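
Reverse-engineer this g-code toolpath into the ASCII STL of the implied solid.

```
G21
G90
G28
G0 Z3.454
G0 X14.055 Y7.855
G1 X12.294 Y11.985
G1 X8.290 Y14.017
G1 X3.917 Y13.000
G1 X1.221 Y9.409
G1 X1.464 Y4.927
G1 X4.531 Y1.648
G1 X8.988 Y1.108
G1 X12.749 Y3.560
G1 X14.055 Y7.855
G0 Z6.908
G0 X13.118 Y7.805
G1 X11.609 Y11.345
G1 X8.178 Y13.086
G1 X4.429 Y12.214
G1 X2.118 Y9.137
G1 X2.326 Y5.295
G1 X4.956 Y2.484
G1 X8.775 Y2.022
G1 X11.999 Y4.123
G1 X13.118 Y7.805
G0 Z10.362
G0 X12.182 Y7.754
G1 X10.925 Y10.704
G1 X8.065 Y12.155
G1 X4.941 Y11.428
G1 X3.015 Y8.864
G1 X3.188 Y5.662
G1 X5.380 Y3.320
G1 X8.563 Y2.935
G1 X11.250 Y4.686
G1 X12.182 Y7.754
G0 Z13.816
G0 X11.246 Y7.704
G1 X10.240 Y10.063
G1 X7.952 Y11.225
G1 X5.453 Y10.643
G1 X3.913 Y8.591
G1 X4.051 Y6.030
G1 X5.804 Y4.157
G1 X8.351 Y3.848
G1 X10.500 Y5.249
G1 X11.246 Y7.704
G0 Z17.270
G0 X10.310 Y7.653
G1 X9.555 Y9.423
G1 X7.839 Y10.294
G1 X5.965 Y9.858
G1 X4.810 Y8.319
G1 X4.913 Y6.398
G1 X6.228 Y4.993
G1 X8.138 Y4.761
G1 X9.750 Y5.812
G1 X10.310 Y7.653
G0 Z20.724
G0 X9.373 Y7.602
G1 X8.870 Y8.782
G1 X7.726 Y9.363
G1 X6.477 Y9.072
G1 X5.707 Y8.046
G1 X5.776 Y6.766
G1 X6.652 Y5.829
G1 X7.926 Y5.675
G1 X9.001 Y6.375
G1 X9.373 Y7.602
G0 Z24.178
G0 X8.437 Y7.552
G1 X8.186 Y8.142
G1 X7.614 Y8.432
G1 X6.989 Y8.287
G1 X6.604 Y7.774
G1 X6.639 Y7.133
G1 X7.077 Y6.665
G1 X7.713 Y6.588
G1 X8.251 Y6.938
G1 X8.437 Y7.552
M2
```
solid part
  facet normal 0.0000 0.0000 -1.0000
    outer loop
      vertex 8.403 14.948 0.000
      vertex 12.979 12.626 0.000
      vertex 14.991 7.906 0.000
    endloop
  endfacet
  facet normal 0.0000 0.0000 -1.0000
    outer loop
      vertex 3.405 13.785 0.000
      vertex 8.403 14.948 0.000
      vertex 14.991 7.906 0.000
    endloop
  endfacet
  facet normal 0.0000 0.0000 -1.0000
    outer loop
      vertex 0.324 9.682 0.000
      vertex 3.405 13.785 0.000
      vertex 14.991 7.906 0.000
    endloop
  endfacet
  facet normal 0.0000 0.0000 -1.0000
    outer loop
      vertex 0.601 4.559 0.000
      vertex 0.324 9.682 0.000
      vertex 14.991 7.906 0.000
    endloop
  endfacet
  facet normal 0.0000 0.0000 -1.0000
    outer loop
      vertex 4.107 0.812 0.000
      vertex 0.601 4.559 0.000
      vertex 14.991 7.906 0.000
    endloop
  endfacet
  facet normal 0.0000 0.0000 -1.0000
    outer loop
      vertex 9.200 0.195 0.000
      vertex 4.107 0.812 0.000
      vertex 14.991 7.906 0.000
    endloop
  endfacet
  facet normal 0.0000 0.0000 -1.0000
    outer loop
      vertex 13.499 2.997 0.000
      vertex 9.200 0.195 0.000
      vertex 14.991 7.906 0.000
    endloop
  endfacet
  facet normal 0.8914 0.3800 0.2472
    outer loop
      vertex 14.991 7.906 0.000
      vertex 12.979 12.626 0.000
      vertex 7.501 7.501 27.632
    endloop
  endfacet
  facet normal 0.4385 0.8641 0.2472
    outer loop
      vertex 12.979 12.626 0.000
      vertex 8.403 14.948 0.000
      vertex 7.501 7.501 27.632
    endloop
  endfacet
  facet normal -0.2196 0.9438 0.2472
    outer loop
      vertex 8.403 14.948 0.000
      vertex 3.405 13.785 0.000
      vertex 7.501 7.501 27.632
    endloop
  endfacet
  facet normal -0.7748 0.5818 0.2472
    outer loop
      vertex 3.405 13.785 0.000
      vertex 0.324 9.682 0.000
      vertex 7.501 7.501 27.632
    endloop
  endfacet
  facet normal -0.9676 -0.0523 0.2472
    outer loop
      vertex 0.324 9.682 0.000
      vertex 0.601 4.559 0.000
      vertex 7.501 7.501 27.632
    endloop
  endfacet
  facet normal -0.7075 -0.6620 0.2472
    outer loop
      vertex 0.601 4.559 0.000
      vertex 4.107 0.812 0.000
      vertex 7.501 7.501 27.632
    endloop
  endfacet
  facet normal -0.1165 -0.9619 0.2472
    outer loop
      vertex 4.107 0.812 0.000
      vertex 9.200 0.195 0.000
      vertex 7.501 7.501 27.632
    endloop
  endfacet
  facet normal 0.5291 -0.8118 0.2472
    outer loop
      vertex 9.200 0.195 0.000
      vertex 13.499 2.997 0.000
      vertex 7.501 7.501 27.632
    endloop
  endfacet
  facet normal 0.9271 -0.2818 0.2472
    outer loop
      vertex 13.499 2.997 0.000
      vertex 14.991 7.906 0.000
      vertex 7.501 7.501 27.632
    endloop
  endfacet
endsolid part

The G0 Z moves step by Δz≈3.454 mm. The G1 loops shrink linearly with z, so the solid tapers from its base footprint up to z≈27.6. Closing with a flat bottom cap and the tapered top and triangulating gives 16 facets — a regular 9-sided pyramid, base circumscribed radius ≈ 7.5 mm, apex at z ≈ 27.6 mm.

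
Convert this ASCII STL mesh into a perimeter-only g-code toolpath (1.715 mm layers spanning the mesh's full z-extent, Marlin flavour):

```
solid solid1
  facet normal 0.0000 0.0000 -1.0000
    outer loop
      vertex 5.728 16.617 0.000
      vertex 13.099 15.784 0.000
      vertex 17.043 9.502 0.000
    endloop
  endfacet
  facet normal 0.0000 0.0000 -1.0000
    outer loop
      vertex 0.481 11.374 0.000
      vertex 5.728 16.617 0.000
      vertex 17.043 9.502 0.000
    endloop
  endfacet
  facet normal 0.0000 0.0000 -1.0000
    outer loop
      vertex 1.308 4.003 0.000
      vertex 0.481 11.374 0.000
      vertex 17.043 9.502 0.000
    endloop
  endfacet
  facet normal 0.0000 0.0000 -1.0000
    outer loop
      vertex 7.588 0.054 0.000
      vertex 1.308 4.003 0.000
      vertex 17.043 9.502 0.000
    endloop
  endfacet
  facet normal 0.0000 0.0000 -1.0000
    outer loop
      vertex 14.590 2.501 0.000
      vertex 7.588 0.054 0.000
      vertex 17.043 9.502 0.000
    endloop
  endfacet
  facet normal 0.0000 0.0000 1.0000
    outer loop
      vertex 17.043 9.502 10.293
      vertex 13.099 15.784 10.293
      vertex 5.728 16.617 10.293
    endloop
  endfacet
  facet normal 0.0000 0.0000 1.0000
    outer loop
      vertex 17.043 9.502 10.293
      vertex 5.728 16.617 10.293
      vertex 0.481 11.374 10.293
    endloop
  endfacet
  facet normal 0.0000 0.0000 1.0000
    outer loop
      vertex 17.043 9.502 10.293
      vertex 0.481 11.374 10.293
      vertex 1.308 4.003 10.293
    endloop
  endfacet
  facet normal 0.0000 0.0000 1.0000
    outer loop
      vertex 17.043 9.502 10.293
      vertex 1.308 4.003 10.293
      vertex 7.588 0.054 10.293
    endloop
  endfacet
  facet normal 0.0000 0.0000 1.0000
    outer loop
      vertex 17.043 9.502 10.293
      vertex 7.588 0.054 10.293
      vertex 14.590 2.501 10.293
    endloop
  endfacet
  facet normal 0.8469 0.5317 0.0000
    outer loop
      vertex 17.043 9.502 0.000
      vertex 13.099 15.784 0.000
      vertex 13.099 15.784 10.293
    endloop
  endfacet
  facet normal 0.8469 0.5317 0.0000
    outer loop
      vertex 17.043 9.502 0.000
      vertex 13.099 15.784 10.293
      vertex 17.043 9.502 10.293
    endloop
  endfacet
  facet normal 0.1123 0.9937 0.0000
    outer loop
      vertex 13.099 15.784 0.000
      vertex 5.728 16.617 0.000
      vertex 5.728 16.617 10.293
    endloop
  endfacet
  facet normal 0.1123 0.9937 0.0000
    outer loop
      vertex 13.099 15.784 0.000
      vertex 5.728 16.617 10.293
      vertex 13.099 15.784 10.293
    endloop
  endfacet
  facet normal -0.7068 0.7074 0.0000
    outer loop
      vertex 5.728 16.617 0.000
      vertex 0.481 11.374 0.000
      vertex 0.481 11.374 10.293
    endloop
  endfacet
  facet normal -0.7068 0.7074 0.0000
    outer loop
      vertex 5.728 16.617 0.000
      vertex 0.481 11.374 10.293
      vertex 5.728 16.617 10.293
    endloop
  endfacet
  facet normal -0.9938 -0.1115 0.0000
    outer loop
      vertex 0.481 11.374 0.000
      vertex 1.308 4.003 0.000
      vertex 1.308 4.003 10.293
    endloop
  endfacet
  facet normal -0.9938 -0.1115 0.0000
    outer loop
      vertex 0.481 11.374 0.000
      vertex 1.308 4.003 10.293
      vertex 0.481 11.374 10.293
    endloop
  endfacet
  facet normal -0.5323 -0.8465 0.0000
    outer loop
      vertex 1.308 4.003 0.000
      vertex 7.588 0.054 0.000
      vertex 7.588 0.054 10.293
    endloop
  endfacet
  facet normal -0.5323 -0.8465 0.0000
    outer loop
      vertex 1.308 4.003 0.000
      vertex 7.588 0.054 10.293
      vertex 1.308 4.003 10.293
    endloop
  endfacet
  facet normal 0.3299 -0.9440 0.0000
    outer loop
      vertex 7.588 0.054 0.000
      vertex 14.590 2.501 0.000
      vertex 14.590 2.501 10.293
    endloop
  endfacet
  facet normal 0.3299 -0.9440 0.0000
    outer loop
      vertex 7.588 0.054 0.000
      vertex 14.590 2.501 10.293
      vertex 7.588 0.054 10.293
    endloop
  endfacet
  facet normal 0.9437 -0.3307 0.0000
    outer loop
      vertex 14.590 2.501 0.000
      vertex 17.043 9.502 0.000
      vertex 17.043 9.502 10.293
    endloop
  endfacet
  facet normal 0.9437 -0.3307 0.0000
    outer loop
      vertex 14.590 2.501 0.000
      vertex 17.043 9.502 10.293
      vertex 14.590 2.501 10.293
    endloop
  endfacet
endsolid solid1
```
; perimeter-only toolpath
G21 ; units = mm
G90 ; absolute positioning
G28 ; home
; layer 1
G0 Z1.715
G0 X17.043 Y9.502
G1 X13.099 Y15.784
G1 X5.728 Y16.617
G1 X0.481 Y11.374
G1 X1.308 Y4.003
G1 X7.588 Y0.054
G1 X14.590 Y2.501
G1 X17.043 Y9.502
; layer 2
G0 Z3.431
G0 X17.043 Y9.502
G1 X13.099 Y15.784
G1 X5.728 Y16.617
G1 X0.481 Y11.374
G1 X1.308 Y4.003
G1 X7.588 Y0.054
G1 X14.590 Y2.501
G1 X17.043 Y9.502
; layer 3
G0 Z5.146
G0 X17.043 Y9.502
G1 X13.099 Y15.784
G1 X5.728 Y16.617
G1 X0.481 Y11.374
G1 X1.308 Y4.003
G1 X7.588 Y0.054
G1 X14.590 Y2.501
G1 X17.043 Y9.502
; layer 4
G0 Z6.862
G0 X17.043 Y9.502
G1 X13.099 Y15.784
G1 X5.728 Y16.617
G1 X0.481 Y11.374
G1 X1.308 Y4.003
G1 X7.588 Y0.054
G1 X14.590 Y2.501
G1 X17.043 Y9.502
; layer 5
G0 Z8.577
G0 X17.043 Y9.502
G1 X13.099 Y15.784
G1 X5.728 Y16.617
G1 X0.481 Y11.374
G1 X1.308 Y4.003
G1 X7.588 Y0.054
G1 X14.590 Y2.501
G1 X17.043 Y9.502
; layer 6
G0 Z10.293
G0 X17.043 Y9.502
G1 X13.099 Y15.784
G1 X5.728 Y16.617
G1 X0.481 Y11.374
G1 X1.308 Y4.003
G1 X7.588 Y0.054
G1 X14.590 Y2.501
G1 X17.043 Y9.502
M2 ; end

The solid is a regular 7-sided prism (a cylinder approximated with 7 flat sides), circumscribed radius ≈ 8.55 mm, height ≈ 10.3 mm. Slicing at Δz = 1.715 mm — 6 equal slices spanning the solid's height, so layer i sits at z = i·h/6 — gives 6 non-empty perimeters. Each is a 7-segment closed polygon; G0 lifts to the layer z and rapids to the start vertex, then G1 traces the edges.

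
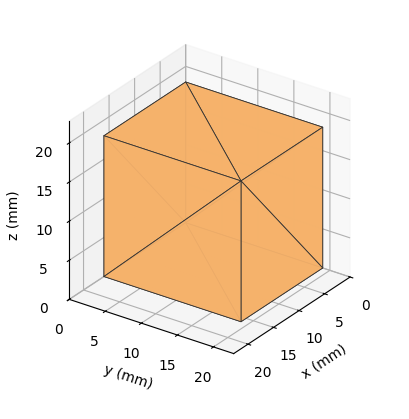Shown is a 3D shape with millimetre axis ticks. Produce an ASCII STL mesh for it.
Reading the render: the shape is a rectangular box, roughly 16 × 19 mm footprint and 18 mm tall (dimensions read to the nearest mm from the axis ticks). For the STL, each face is triangulated and given an outward normal.

solid part
  facet normal 0.0000 0.0000 -1.0000
    outer loop
      vertex 16.000 19.000 0.000
      vertex 16.000 0.000 0.000
      vertex 0.000 0.000 0.000
    endloop
  endfacet
  facet normal 0.0000 0.0000 -1.0000
    outer loop
      vertex 0.000 19.000 0.000
      vertex 16.000 19.000 0.000
      vertex 0.000 0.000 0.000
    endloop
  endfacet
  facet normal 0.0000 0.0000 1.0000
    outer loop
      vertex 0.000 0.000 18.000
      vertex 16.000 0.000 18.000
      vertex 16.000 19.000 18.000
    endloop
  endfacet
  facet normal 0.0000 0.0000 1.0000
    outer loop
      vertex 0.000 0.000 18.000
      vertex 16.000 19.000 18.000
      vertex 0.000 19.000 18.000
    endloop
  endfacet
  facet normal 0.0000 -1.0000 0.0000
    outer loop
      vertex 0.000 0.000 0.000
      vertex 16.000 0.000 0.000
      vertex 16.000 0.000 18.000
    endloop
  endfacet
  facet normal 0.0000 -1.0000 0.0000
    outer loop
      vertex 0.000 0.000 0.000
      vertex 16.000 0.000 18.000
      vertex 0.000 0.000 18.000
    endloop
  endfacet
  facet normal 0.0000 1.0000 0.0000
    outer loop
      vertex 16.000 19.000 18.000
      vertex 16.000 19.000 0.000
      vertex 0.000 19.000 0.000
    endloop
  endfacet
  facet normal 0.0000 1.0000 0.0000
    outer loop
      vertex 0.000 19.000 18.000
      vertex 16.000 19.000 18.000
      vertex 0.000 19.000 0.000
    endloop
  endfacet
  facet normal -1.0000 0.0000 0.0000
    outer loop
      vertex 0.000 19.000 18.000
      vertex 0.000 19.000 0.000
      vertex 0.000 0.000 0.000
    endloop
  endfacet
  facet normal -1.0000 0.0000 0.0000
    outer loop
      vertex 0.000 0.000 18.000
      vertex 0.000 19.000 18.000
      vertex 0.000 0.000 0.000
    endloop
  endfacet
  facet normal 1.0000 0.0000 0.0000
    outer loop
      vertex 16.000 0.000 0.000
      vertex 16.000 19.000 0.000
      vertex 16.000 19.000 18.000
    endloop
  endfacet
  facet normal 1.0000 0.0000 0.0000
    outer loop
      vertex 16.000 0.000 0.000
      vertex 16.000 19.000 18.000
      vertex 16.000 0.000 18.000
    endloop
  endfacet
endsolid part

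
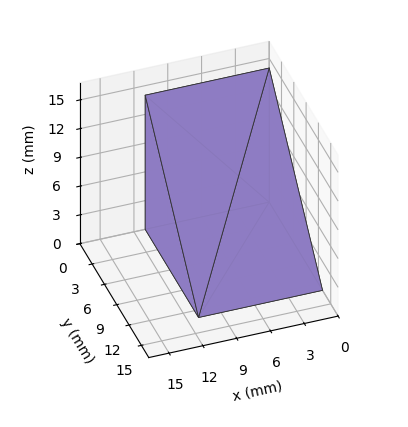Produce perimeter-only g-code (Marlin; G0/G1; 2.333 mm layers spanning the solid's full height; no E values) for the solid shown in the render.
Reading the render: the shape is a wedge (ramp): 11 × 13 mm base, rising to 14 mm along the y=0 edge and sloping linearly to z=0 at y=13 (dimensions read to the nearest mm from the axis ticks). For the g-code, the solid's height is divided into equal slices at the stated Δz and each level perimeter traced with G1 moves after a G0 lift.

; perimeter-only toolpath
G21 ; units = mm
G90 ; absolute positioning
G28 ; home
; layer 1
G0 Z2.333
G0 X0.000 Y0.000
G1 X11.000 Y0.000
G1 X11.000 Y10.833
G1 X0.000 Y10.833
G1 X0.000 Y0.000
; layer 2
G0 Z4.667
G0 X0.000 Y0.000
G1 X11.000 Y0.000
G1 X11.000 Y8.667
G1 X0.000 Y8.667
G1 X0.000 Y0.000
; layer 3
G0 Z7.000
G0 X0.000 Y0.000
G1 X11.000 Y0.000
G1 X11.000 Y6.500
G1 X0.000 Y6.500
G1 X0.000 Y0.000
; layer 4
G0 Z9.333
G0 X0.000 Y0.000
G1 X11.000 Y0.000
G1 X11.000 Y4.333
G1 X0.000 Y4.333
G1 X0.000 Y0.000
; layer 5
G0 Z11.667
G0 X0.000 Y0.000
G1 X11.000 Y0.000
G1 X11.000 Y2.167
G1 X0.000 Y2.167
G1 X0.000 Y0.000
M2 ; end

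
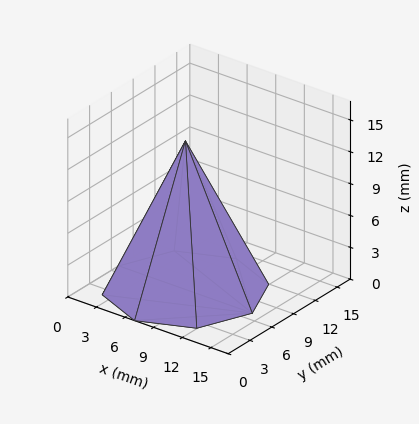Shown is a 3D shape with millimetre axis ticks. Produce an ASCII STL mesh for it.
Reading the render: the shape is a regular 8-sided pyramid, base circumscribed radius ≈ 7 mm, apex at z ≈ 14 mm (dimensions read to the nearest mm from the axis ticks). For the STL, each face is triangulated and given an outward normal.

solid part
  facet normal 0.0000 0.0000 -1.0000
    outer loop
      vertex 7.000 14.000 0.000
      vertex 11.950 11.950 0.000
      vertex 14.000 7.000 0.000
    endloop
  endfacet
  facet normal 0.0000 0.0000 -1.0000
    outer loop
      vertex 2.050 11.950 0.000
      vertex 7.000 14.000 0.000
      vertex 14.000 7.000 0.000
    endloop
  endfacet
  facet normal 0.0000 0.0000 -1.0000
    outer loop
      vertex 0.000 7.000 0.000
      vertex 2.050 11.950 0.000
      vertex 14.000 7.000 0.000
    endloop
  endfacet
  facet normal 0.0000 0.0000 -1.0000
    outer loop
      vertex 2.050 2.050 0.000
      vertex 0.000 7.000 0.000
      vertex 14.000 7.000 0.000
    endloop
  endfacet
  facet normal 0.0000 0.0000 -1.0000
    outer loop
      vertex 7.000 0.000 0.000
      vertex 2.050 2.050 0.000
      vertex 14.000 7.000 0.000
    endloop
  endfacet
  facet normal 0.0000 0.0000 -1.0000
    outer loop
      vertex 11.950 2.050 0.000
      vertex 7.000 0.000 0.000
      vertex 14.000 7.000 0.000
    endloop
  endfacet
  facet normal 0.8387 0.3474 0.4194
    outer loop
      vertex 14.000 7.000 0.000
      vertex 11.950 11.950 0.000
      vertex 7.000 7.000 14.000
    endloop
  endfacet
  facet normal 0.3474 0.8387 0.4194
    outer loop
      vertex 11.950 11.950 0.000
      vertex 7.000 14.000 0.000
      vertex 7.000 7.000 14.000
    endloop
  endfacet
  facet normal -0.3474 0.8387 0.4194
    outer loop
      vertex 7.000 14.000 0.000
      vertex 2.050 11.950 0.000
      vertex 7.000 7.000 14.000
    endloop
  endfacet
  facet normal -0.8387 0.3474 0.4194
    outer loop
      vertex 2.050 11.950 0.000
      vertex 0.000 7.000 0.000
      vertex 7.000 7.000 14.000
    endloop
  endfacet
  facet normal -0.8387 -0.3474 0.4194
    outer loop
      vertex 0.000 7.000 0.000
      vertex 2.050 2.050 0.000
      vertex 7.000 7.000 14.000
    endloop
  endfacet
  facet normal -0.3474 -0.8387 0.4194
    outer loop
      vertex 2.050 2.050 0.000
      vertex 7.000 0.000 0.000
      vertex 7.000 7.000 14.000
    endloop
  endfacet
  facet normal 0.3474 -0.8387 0.4194
    outer loop
      vertex 7.000 0.000 0.000
      vertex 11.950 2.050 0.000
      vertex 7.000 7.000 14.000
    endloop
  endfacet
  facet normal 0.8387 -0.3474 0.4194
    outer loop
      vertex 11.950 2.050 0.000
      vertex 14.000 7.000 0.000
      vertex 7.000 7.000 14.000
    endloop
  endfacet
endsolid part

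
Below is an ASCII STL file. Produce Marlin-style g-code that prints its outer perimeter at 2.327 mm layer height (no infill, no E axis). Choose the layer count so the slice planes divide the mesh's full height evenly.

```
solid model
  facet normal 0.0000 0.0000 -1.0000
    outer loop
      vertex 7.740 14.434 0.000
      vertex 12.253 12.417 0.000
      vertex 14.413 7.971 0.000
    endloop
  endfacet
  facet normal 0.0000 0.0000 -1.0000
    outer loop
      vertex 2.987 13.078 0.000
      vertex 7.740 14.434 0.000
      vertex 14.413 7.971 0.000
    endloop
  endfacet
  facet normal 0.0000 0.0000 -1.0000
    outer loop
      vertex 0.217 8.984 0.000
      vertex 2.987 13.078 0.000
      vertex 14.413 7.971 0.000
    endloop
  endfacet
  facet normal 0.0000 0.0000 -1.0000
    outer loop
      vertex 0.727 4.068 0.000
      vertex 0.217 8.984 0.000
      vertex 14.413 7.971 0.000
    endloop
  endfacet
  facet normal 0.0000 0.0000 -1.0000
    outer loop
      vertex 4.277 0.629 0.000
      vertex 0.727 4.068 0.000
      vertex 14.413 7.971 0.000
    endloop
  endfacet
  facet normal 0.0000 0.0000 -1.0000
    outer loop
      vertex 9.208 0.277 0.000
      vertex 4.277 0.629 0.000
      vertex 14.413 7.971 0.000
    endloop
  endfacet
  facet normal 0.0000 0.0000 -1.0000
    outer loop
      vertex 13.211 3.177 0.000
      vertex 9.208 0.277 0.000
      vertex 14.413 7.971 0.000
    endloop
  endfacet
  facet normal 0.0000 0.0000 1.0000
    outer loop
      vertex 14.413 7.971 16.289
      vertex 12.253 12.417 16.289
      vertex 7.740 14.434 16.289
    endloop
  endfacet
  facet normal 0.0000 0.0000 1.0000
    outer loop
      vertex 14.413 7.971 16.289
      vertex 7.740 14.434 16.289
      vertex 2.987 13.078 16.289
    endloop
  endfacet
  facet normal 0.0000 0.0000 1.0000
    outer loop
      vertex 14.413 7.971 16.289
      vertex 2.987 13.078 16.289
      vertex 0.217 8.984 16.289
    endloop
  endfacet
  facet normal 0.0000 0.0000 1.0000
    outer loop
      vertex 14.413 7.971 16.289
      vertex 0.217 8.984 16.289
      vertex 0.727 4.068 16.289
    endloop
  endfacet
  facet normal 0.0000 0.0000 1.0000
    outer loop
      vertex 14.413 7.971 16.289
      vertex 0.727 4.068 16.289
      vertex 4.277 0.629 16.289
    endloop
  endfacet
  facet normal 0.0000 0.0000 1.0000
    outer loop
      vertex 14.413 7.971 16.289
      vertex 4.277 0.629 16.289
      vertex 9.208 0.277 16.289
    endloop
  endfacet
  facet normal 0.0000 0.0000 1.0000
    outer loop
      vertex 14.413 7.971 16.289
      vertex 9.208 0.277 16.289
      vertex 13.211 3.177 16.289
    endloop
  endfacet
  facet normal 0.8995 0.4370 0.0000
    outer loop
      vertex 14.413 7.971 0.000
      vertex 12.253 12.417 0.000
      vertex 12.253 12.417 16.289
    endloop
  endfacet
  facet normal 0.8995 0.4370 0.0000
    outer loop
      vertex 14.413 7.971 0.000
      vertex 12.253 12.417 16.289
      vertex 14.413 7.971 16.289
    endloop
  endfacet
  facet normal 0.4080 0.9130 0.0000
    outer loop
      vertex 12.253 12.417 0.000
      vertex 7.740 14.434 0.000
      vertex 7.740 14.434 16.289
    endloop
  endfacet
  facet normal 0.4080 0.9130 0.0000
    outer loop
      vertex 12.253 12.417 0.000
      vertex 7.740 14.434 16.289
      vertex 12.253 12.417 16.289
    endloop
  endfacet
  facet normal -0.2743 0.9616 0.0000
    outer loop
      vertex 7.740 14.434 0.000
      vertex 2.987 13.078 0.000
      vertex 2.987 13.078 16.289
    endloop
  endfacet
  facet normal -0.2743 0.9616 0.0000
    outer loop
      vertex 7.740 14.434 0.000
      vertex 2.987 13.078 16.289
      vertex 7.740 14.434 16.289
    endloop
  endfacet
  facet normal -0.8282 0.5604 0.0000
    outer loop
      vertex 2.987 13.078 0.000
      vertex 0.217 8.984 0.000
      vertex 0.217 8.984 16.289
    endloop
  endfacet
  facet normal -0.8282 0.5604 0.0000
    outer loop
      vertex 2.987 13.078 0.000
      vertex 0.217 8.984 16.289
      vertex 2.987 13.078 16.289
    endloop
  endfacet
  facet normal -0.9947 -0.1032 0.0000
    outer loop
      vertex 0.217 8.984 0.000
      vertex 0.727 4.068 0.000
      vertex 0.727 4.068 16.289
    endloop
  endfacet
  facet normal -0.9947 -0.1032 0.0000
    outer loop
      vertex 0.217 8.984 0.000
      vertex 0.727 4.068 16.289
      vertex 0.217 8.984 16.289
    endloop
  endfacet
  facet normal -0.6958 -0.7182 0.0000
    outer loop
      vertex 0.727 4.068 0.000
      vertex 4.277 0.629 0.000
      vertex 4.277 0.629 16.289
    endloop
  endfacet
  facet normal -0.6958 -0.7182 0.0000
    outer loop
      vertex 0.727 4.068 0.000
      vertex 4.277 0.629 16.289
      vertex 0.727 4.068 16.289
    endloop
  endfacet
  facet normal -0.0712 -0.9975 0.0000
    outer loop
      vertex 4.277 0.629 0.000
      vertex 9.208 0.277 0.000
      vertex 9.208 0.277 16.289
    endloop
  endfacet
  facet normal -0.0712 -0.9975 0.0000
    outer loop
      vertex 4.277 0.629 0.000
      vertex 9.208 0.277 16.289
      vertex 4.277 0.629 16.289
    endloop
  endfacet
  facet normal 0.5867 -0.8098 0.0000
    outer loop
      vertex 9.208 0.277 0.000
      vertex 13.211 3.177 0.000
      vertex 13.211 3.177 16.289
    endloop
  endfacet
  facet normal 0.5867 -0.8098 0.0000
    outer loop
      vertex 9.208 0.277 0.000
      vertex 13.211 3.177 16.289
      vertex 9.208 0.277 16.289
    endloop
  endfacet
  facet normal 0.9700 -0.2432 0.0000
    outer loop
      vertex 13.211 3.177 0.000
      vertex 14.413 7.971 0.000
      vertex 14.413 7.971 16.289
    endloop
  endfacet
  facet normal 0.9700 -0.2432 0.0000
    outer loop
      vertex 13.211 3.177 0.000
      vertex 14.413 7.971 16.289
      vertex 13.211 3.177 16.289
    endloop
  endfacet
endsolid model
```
; perimeter-only toolpath
G21 ; units = mm
G90 ; absolute positioning
G28 ; home
; layer 1
G0 Z2.327
G0 X14.413 Y7.971
G1 X12.253 Y12.417
G1 X7.740 Y14.434
G1 X2.987 Y13.078
G1 X0.217 Y8.984
G1 X0.727 Y4.068
G1 X4.277 Y0.629
G1 X9.208 Y0.277
G1 X13.211 Y3.177
G1 X14.413 Y7.971
; layer 2
G0 Z4.654
G0 X14.413 Y7.971
G1 X12.253 Y12.417
G1 X7.740 Y14.434
G1 X2.987 Y13.078
G1 X0.217 Y8.984
G1 X0.727 Y4.068
G1 X4.277 Y0.629
G1 X9.208 Y0.277
G1 X13.211 Y3.177
G1 X14.413 Y7.971
; layer 3
G0 Z6.981
G0 X14.413 Y7.971
G1 X12.253 Y12.417
G1 X7.740 Y14.434
G1 X2.987 Y13.078
G1 X0.217 Y8.984
G1 X0.727 Y4.068
G1 X4.277 Y0.629
G1 X9.208 Y0.277
G1 X13.211 Y3.177
G1 X14.413 Y7.971
; layer 4
G0 Z9.308
G0 X14.413 Y7.971
G1 X12.253 Y12.417
G1 X7.740 Y14.434
G1 X2.987 Y13.078
G1 X0.217 Y8.984
G1 X0.727 Y4.068
G1 X4.277 Y0.629
G1 X9.208 Y0.277
G1 X13.211 Y3.177
G1 X14.413 Y7.971
; layer 5
G0 Z11.635
G0 X14.413 Y7.971
G1 X12.253 Y12.417
G1 X7.740 Y14.434
G1 X2.987 Y13.078
G1 X0.217 Y8.984
G1 X0.727 Y4.068
G1 X4.277 Y0.629
G1 X9.208 Y0.277
G1 X13.211 Y3.177
G1 X14.413 Y7.971
; layer 6
G0 Z13.962
G0 X14.413 Y7.971
G1 X12.253 Y12.417
G1 X7.740 Y14.434
G1 X2.987 Y13.078
G1 X0.217 Y8.984
G1 X0.727 Y4.068
G1 X4.277 Y0.629
G1 X9.208 Y0.277
G1 X13.211 Y3.177
G1 X14.413 Y7.971
; layer 7
G0 Z16.289
G0 X14.413 Y7.971
G1 X12.253 Y12.417
G1 X7.740 Y14.434
G1 X2.987 Y13.078
G1 X0.217 Y8.984
G1 X0.727 Y4.068
G1 X4.277 Y0.629
G1 X9.208 Y0.277
G1 X13.211 Y3.177
G1 X14.413 Y7.971
M2 ; end

The solid is a regular 9-sided prism (a cylinder approximated with 9 flat sides), circumscribed radius ≈ 7.23 mm, height ≈ 16.3 mm. Slicing at Δz = 2.327 mm — 7 equal slices spanning the solid's height, so layer i sits at z = i·h/7 — gives 7 non-empty perimeters. Each is a 9-segment closed polygon; G0 lifts to the layer z and rapids to the start vertex, then G1 traces the edges.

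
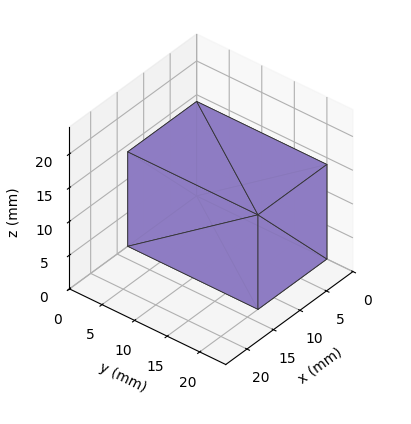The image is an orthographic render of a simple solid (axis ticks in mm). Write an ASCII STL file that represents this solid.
Reading the render: the shape is a rectangular box, roughly 13 × 20 mm footprint and 14 mm tall (dimensions read to the nearest mm from the axis ticks). For the STL, each face is triangulated and given an outward normal.

solid part
  facet normal 0.0000 0.0000 -1.0000
    outer loop
      vertex 13.0 20.0 0.0
      vertex 13.0 0.0 0.0
      vertex 0.0 0.0 0.0
    endloop
  endfacet
  facet normal 0.0000 0.0000 -1.0000
    outer loop
      vertex 0.0 20.0 0.0
      vertex 13.0 20.0 0.0
      vertex 0.0 0.0 0.0
    endloop
  endfacet
  facet normal 0.0000 0.0000 1.0000
    outer loop
      vertex 0.0 0.0 14.0
      vertex 13.0 0.0 14.0
      vertex 13.0 20.0 14.0
    endloop
  endfacet
  facet normal 0.0000 0.0000 1.0000
    outer loop
      vertex 0.0 0.0 14.0
      vertex 13.0 20.0 14.0
      vertex 0.0 20.0 14.0
    endloop
  endfacet
  facet normal 0.0000 -1.0000 0.0000
    outer loop
      vertex 0.0 0.0 0.0
      vertex 13.0 0.0 0.0
      vertex 13.0 0.0 14.0
    endloop
  endfacet
  facet normal 0.0000 -1.0000 0.0000
    outer loop
      vertex 0.0 0.0 0.0
      vertex 13.0 0.0 14.0
      vertex 0.0 0.0 14.0
    endloop
  endfacet
  facet normal 0.0000 1.0000 0.0000
    outer loop
      vertex 13.0 20.0 14.0
      vertex 13.0 20.0 0.0
      vertex 0.0 20.0 0.0
    endloop
  endfacet
  facet normal 0.0000 1.0000 0.0000
    outer loop
      vertex 0.0 20.0 14.0
      vertex 13.0 20.0 14.0
      vertex 0.0 20.0 0.0
    endloop
  endfacet
  facet normal -1.0000 0.0000 0.0000
    outer loop
      vertex 0.0 20.0 14.0
      vertex 0.0 20.0 0.0
      vertex 0.0 0.0 0.0
    endloop
  endfacet
  facet normal -1.0000 0.0000 0.0000
    outer loop
      vertex 0.0 0.0 14.0
      vertex 0.0 20.0 14.0
      vertex 0.0 0.0 0.0
    endloop
  endfacet
  facet normal 1.0000 0.0000 0.0000
    outer loop
      vertex 13.0 0.0 0.0
      vertex 13.0 20.0 0.0
      vertex 13.0 20.0 14.0
    endloop
  endfacet
  facet normal 1.0000 0.0000 0.0000
    outer loop
      vertex 13.0 0.0 0.0
      vertex 13.0 20.0 14.0
      vertex 13.0 0.0 14.0
    endloop
  endfacet
endsolid part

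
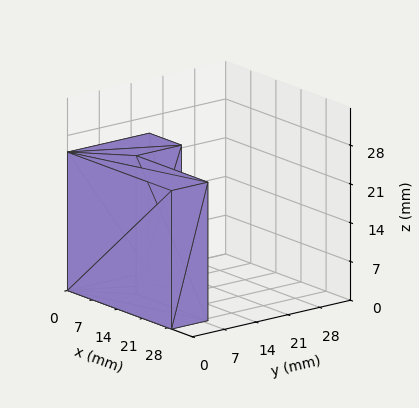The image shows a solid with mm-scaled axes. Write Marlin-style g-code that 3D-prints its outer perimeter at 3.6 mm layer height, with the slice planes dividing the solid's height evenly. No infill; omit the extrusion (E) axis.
Reading the render: the shape is an L-shaped prism: outer 29 × 18 mm, arm thicknesses ≈ 8 mm (horizontal) and 9 mm (vertical), extruded 25 mm in z (dimensions read to the nearest mm from the axis ticks). For the g-code, the solid's height is divided into equal slices at the stated Δz and each level perimeter traced with G1 moves after a G0 lift.

; perimeter-only toolpath
G21 ; units = mm
G90 ; absolute positioning
G28 ; home
; layer 1
G0 Z3.6
G0 X0.0 Y0.0
G1 X29.0 Y0.0
G1 X29.0 Y8.0
G1 X9.0 Y8.0
G1 X9.0 Y18.0
G1 X0.0 Y18.0
G1 X0.0 Y0.0
; layer 2
G0 Z7.1
G0 X0.0 Y0.0
G1 X29.0 Y0.0
G1 X29.0 Y8.0
G1 X9.0 Y8.0
G1 X9.0 Y18.0
G1 X0.0 Y18.0
G1 X0.0 Y0.0
; layer 3
G0 Z10.7
G0 X0.0 Y0.0
G1 X29.0 Y0.0
G1 X29.0 Y8.0
G1 X9.0 Y8.0
G1 X9.0 Y18.0
G1 X0.0 Y18.0
G1 X0.0 Y0.0
; layer 4
G0 Z14.3
G0 X0.0 Y0.0
G1 X29.0 Y0.0
G1 X29.0 Y8.0
G1 X9.0 Y8.0
G1 X9.0 Y18.0
G1 X0.0 Y18.0
G1 X0.0 Y0.0
; layer 5
G0 Z17.9
G0 X0.0 Y0.0
G1 X29.0 Y0.0
G1 X29.0 Y8.0
G1 X9.0 Y8.0
G1 X9.0 Y18.0
G1 X0.0 Y18.0
G1 X0.0 Y0.0
; layer 6
G0 Z21.4
G0 X0.0 Y0.0
G1 X29.0 Y0.0
G1 X29.0 Y8.0
G1 X9.0 Y8.0
G1 X9.0 Y18.0
G1 X0.0 Y18.0
G1 X0.0 Y0.0
; layer 7
G0 Z25.0
G0 X0.0 Y0.0
G1 X29.0 Y0.0
G1 X29.0 Y8.0
G1 X9.0 Y8.0
G1 X9.0 Y18.0
G1 X0.0 Y18.0
G1 X0.0 Y0.0
M2 ; end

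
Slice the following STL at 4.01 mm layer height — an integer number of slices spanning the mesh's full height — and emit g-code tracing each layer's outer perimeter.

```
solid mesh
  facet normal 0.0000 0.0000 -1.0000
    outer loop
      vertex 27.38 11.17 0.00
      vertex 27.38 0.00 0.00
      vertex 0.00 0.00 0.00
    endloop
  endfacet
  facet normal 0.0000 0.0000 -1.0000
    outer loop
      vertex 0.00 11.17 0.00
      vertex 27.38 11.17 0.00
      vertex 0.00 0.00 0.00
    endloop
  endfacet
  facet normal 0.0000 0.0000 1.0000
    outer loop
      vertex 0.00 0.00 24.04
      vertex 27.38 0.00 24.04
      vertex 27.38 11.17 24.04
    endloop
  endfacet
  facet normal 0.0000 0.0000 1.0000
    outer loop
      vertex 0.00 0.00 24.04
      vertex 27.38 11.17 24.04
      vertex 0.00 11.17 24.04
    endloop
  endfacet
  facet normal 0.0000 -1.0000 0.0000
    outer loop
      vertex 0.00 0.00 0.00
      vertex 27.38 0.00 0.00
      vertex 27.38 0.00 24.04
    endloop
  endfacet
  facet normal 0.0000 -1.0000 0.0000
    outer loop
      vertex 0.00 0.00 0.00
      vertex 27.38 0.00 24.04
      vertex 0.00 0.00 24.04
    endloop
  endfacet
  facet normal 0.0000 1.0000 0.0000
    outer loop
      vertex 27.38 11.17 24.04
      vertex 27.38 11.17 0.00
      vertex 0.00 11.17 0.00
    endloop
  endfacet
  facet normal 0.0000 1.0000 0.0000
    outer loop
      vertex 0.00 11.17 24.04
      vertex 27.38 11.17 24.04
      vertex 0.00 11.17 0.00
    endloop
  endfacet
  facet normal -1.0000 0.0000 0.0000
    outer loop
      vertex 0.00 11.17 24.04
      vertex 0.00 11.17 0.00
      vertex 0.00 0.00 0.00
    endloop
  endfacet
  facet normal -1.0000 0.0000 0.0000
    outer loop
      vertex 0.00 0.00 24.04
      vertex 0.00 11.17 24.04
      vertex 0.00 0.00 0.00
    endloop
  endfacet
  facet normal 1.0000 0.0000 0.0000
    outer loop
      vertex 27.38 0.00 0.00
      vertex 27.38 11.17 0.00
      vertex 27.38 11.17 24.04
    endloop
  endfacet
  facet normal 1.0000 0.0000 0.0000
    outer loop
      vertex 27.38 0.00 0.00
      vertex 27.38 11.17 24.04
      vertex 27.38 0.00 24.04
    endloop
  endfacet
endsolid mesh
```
; perimeter-only toolpath
G21 ; units = mm
G90 ; absolute positioning
G28 ; home
; layer 1
G0 Z4.01
G0 X0.00 Y0.00
G1 X27.38 Y0.00
G1 X27.38 Y11.17
G1 X0.00 Y11.17
G1 X0.00 Y0.00
; layer 2
G0 Z8.01
G0 X0.00 Y0.00
G1 X27.38 Y0.00
G1 X27.38 Y11.17
G1 X0.00 Y11.17
G1 X0.00 Y0.00
; layer 3
G0 Z12.02
G0 X0.00 Y0.00
G1 X27.38 Y0.00
G1 X27.38 Y11.17
G1 X0.00 Y11.17
G1 X0.00 Y0.00
; layer 4
G0 Z16.03
G0 X0.00 Y0.00
G1 X27.38 Y0.00
G1 X27.38 Y11.17
G1 X0.00 Y11.17
G1 X0.00 Y0.00
; layer 5
G0 Z20.03
G0 X0.00 Y0.00
G1 X27.38 Y0.00
G1 X27.38 Y11.17
G1 X0.00 Y11.17
G1 X0.00 Y0.00
; layer 6
G0 Z24.04
G0 X0.00 Y0.00
G1 X27.38 Y0.00
G1 X27.38 Y11.17
G1 X0.00 Y11.17
G1 X0.00 Y0.00
M2 ; end

The solid is a rectangular box, roughly 27.4 × 11.2 mm footprint and 24 mm tall. Slicing at Δz = 4.01 mm — 6 equal slices spanning the solid's height, so layer i sits at z = i·h/6 — gives 6 non-empty perimeters. Each is a 4-segment closed polygon; G0 lifts to the layer z and rapids to the start vertex, then G1 traces the edges.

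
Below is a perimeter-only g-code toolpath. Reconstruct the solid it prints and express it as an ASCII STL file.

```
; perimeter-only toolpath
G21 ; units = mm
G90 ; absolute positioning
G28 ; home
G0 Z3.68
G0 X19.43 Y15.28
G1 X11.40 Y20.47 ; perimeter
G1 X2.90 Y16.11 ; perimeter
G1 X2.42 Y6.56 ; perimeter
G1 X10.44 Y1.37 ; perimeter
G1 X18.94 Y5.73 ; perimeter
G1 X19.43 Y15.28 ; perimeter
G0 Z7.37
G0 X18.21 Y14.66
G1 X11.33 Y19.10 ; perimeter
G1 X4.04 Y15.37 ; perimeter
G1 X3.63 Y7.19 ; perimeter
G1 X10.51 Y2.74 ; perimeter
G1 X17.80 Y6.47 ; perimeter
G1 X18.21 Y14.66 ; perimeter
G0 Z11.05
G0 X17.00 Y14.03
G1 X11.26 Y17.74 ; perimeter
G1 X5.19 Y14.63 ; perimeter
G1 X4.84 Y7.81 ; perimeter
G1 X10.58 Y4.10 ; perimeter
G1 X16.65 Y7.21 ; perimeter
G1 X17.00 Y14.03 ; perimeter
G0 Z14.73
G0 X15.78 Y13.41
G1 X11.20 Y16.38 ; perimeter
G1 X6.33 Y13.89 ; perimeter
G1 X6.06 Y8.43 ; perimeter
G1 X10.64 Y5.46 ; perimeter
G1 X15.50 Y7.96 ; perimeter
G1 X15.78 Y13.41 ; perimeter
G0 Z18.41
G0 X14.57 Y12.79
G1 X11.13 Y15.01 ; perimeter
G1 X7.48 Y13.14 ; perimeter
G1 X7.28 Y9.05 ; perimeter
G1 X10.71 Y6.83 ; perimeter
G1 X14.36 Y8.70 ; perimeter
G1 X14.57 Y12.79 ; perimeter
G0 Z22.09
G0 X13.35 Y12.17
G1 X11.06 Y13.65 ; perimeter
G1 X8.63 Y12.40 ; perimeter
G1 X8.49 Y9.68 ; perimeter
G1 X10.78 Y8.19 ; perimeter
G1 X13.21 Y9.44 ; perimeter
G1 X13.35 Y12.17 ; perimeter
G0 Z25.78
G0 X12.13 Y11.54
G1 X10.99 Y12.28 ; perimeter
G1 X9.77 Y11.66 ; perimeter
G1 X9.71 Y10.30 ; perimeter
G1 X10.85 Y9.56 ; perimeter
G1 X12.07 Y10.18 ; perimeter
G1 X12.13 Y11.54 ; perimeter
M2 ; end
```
solid part
  facet normal 0.0000 0.0000 -1.0000
    outer loop
      vertex 1.75 16.85 0.00
      vertex 11.47 21.83 0.00
      vertex 20.64 15.90 0.00
    endloop
  endfacet
  facet normal 0.0000 0.0000 -1.0000
    outer loop
      vertex 1.20 5.94 0.00
      vertex 1.75 16.85 0.00
      vertex 20.64 15.90 0.00
    endloop
  endfacet
  facet normal 0.0000 0.0000 -1.0000
    outer loop
      vertex 10.37 0.01 0.00
      vertex 1.20 5.94 0.00
      vertex 20.64 15.90 0.00
    endloop
  endfacet
  facet normal 0.0000 0.0000 -1.0000
    outer loop
      vertex 20.09 4.99 0.00
      vertex 10.37 0.01 0.00
      vertex 20.64 15.90 0.00
    endloop
  endfacet
  facet normal 0.5170 0.7995 0.3057
    outer loop
      vertex 20.64 15.90 0.00
      vertex 11.47 21.83 0.00
      vertex 10.92 10.92 29.46
    endloop
  endfacet
  facet normal -0.4342 0.8474 0.3057
    outer loop
      vertex 11.47 21.83 0.00
      vertex 1.75 16.85 0.00
      vertex 10.92 10.92 29.46
    endloop
  endfacet
  facet normal -0.9509 0.0479 0.3056
    outer loop
      vertex 1.75 16.85 0.00
      vertex 1.20 5.94 0.00
      vertex 10.92 10.92 29.46
    endloop
  endfacet
  facet normal -0.5170 -0.7995 0.3057
    outer loop
      vertex 1.20 5.94 0.00
      vertex 10.37 0.01 0.00
      vertex 10.92 10.92 29.46
    endloop
  endfacet
  facet normal 0.4342 -0.8474 0.3057
    outer loop
      vertex 10.37 0.01 0.00
      vertex 20.09 4.99 0.00
      vertex 10.92 10.92 29.46
    endloop
  endfacet
  facet normal 0.9509 -0.0479 0.3056
    outer loop
      vertex 20.09 4.99 0.00
      vertex 20.64 15.90 0.00
      vertex 10.92 10.92 29.46
    endloop
  endfacet
endsolid part

The G0 Z moves step by Δz≈3.68 mm. The G1 loops shrink linearly with z, so the solid tapers from its base footprint up to z≈29.5. Closing with a flat bottom cap and the tapered top and triangulating gives 10 facets — a regular 6-sided pyramid, base circumscribed radius ≈ 10.9 mm, apex at z ≈ 29.5 mm.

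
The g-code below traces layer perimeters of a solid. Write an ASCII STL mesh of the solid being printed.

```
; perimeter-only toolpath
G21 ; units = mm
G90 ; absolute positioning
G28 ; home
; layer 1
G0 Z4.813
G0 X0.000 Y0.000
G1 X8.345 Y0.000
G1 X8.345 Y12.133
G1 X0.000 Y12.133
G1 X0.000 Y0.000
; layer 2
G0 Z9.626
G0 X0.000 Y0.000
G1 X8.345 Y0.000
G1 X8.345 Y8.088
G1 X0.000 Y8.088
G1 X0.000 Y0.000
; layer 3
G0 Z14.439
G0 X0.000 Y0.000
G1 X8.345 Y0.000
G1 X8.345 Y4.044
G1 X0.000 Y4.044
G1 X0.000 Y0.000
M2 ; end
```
solid part
  facet normal 0.0000 0.0000 -1.0000
    outer loop
      vertex 8.345 16.177 0.000
      vertex 8.345 0.000 0.000
      vertex 0.000 0.000 0.000
    endloop
  endfacet
  facet normal 0.0000 0.0000 -1.0000
    outer loop
      vertex 0.000 16.177 0.000
      vertex 8.345 16.177 0.000
      vertex 0.000 0.000 0.000
    endloop
  endfacet
  facet normal 0.0000 -1.0000 0.0000
    outer loop
      vertex 0.000 0.000 0.000
      vertex 8.345 0.000 0.000
      vertex 8.345 0.000 19.252
    endloop
  endfacet
  facet normal 0.0000 -1.0000 0.0000
    outer loop
      vertex 0.000 0.000 0.000
      vertex 8.345 0.000 19.252
      vertex 0.000 0.000 19.252
    endloop
  endfacet
  facet normal 0.0000 0.7656 0.6433
    outer loop
      vertex 0.000 0.000 19.252
      vertex 8.345 0.000 19.252
      vertex 8.345 16.177 0.000
    endloop
  endfacet
  facet normal 0.0000 0.7656 0.6433
    outer loop
      vertex 0.000 0.000 19.252
      vertex 8.345 16.177 0.000
      vertex 0.000 16.177 0.000
    endloop
  endfacet
  facet normal -1.0000 0.0000 0.0000
    outer loop
      vertex 0.000 0.000 19.252
      vertex 0.000 16.177 0.000
      vertex 0.000 0.000 0.000
    endloop
  endfacet
  facet normal 1.0000 0.0000 0.0000
    outer loop
      vertex 8.345 0.000 0.000
      vertex 8.345 16.177 0.000
      vertex 8.345 0.000 19.252
    endloop
  endfacet
endsolid part

The G0 Z moves step by Δz≈4.813 mm. The G1 loops shrink linearly with z, so the solid tapers from its base footprint up to z≈19.3. Closing with a flat bottom cap and the tapered top and triangulating gives 8 facets — a wedge (ramp): 8.35 × 16.2 mm base, rising to 19.3 mm along the y=0 edge and sloping linearly to z=0 at y=16.2.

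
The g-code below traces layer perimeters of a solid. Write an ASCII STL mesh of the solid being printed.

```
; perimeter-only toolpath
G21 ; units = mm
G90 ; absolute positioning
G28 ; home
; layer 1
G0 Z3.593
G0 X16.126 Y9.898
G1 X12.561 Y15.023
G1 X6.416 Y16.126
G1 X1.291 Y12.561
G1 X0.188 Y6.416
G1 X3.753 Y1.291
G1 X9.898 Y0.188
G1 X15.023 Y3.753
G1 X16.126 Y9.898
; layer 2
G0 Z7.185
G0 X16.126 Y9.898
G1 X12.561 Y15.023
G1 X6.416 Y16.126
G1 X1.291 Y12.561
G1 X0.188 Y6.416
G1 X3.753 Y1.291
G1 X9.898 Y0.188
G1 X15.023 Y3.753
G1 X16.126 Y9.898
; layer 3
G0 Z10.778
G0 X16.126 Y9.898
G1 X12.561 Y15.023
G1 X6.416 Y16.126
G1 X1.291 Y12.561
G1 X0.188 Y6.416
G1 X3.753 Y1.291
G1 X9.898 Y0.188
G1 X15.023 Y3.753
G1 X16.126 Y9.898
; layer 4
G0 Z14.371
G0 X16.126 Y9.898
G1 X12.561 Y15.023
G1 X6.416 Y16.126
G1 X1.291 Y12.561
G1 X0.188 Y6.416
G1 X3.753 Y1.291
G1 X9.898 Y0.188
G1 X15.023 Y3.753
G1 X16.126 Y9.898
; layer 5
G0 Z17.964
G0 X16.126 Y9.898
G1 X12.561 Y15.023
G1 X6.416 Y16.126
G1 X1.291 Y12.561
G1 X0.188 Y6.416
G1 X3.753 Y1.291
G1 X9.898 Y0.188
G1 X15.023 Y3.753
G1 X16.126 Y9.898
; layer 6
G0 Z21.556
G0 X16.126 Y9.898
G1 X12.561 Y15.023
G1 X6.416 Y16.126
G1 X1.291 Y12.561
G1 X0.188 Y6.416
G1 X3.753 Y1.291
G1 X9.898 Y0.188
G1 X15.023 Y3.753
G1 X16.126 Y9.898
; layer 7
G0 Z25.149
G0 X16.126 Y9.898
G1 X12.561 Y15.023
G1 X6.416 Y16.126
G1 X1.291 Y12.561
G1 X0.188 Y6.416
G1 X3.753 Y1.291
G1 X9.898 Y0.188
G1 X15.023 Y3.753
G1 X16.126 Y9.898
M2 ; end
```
solid part
  facet normal 0.0000 0.0000 -1.0000
    outer loop
      vertex 6.416 16.126 0.000
      vertex 12.561 15.023 0.000
      vertex 16.126 9.898 0.000
    endloop
  endfacet
  facet normal 0.0000 0.0000 -1.0000
    outer loop
      vertex 1.291 12.561 0.000
      vertex 6.416 16.126 0.000
      vertex 16.126 9.898 0.000
    endloop
  endfacet
  facet normal 0.0000 0.0000 -1.0000
    outer loop
      vertex 0.188 6.416 0.000
      vertex 1.291 12.561 0.000
      vertex 16.126 9.898 0.000
    endloop
  endfacet
  facet normal 0.0000 0.0000 -1.0000
    outer loop
      vertex 3.753 1.291 0.000
      vertex 0.188 6.416 0.000
      vertex 16.126 9.898 0.000
    endloop
  endfacet
  facet normal 0.0000 0.0000 -1.0000
    outer loop
      vertex 9.898 0.188 0.000
      vertex 3.753 1.291 0.000
      vertex 16.126 9.898 0.000
    endloop
  endfacet
  facet normal 0.0000 0.0000 -1.0000
    outer loop
      vertex 15.023 3.753 0.000
      vertex 9.898 0.188 0.000
      vertex 16.126 9.898 0.000
    endloop
  endfacet
  facet normal 0.0000 0.0000 1.0000
    outer loop
      vertex 16.126 9.898 25.149
      vertex 12.561 15.023 25.149
      vertex 6.416 16.126 25.149
    endloop
  endfacet
  facet normal 0.0000 0.0000 1.0000
    outer loop
      vertex 16.126 9.898 25.149
      vertex 6.416 16.126 25.149
      vertex 1.291 12.561 25.149
    endloop
  endfacet
  facet normal 0.0000 0.0000 1.0000
    outer loop
      vertex 16.126 9.898 25.149
      vertex 1.291 12.561 25.149
      vertex 0.188 6.416 25.149
    endloop
  endfacet
  facet normal 0.0000 0.0000 1.0000
    outer loop
      vertex 16.126 9.898 25.149
      vertex 0.188 6.416 25.149
      vertex 3.753 1.291 25.149
    endloop
  endfacet
  facet normal 0.0000 0.0000 1.0000
    outer loop
      vertex 16.126 9.898 25.149
      vertex 3.753 1.291 25.149
      vertex 9.898 0.188 25.149
    endloop
  endfacet
  facet normal 0.0000 0.0000 1.0000
    outer loop
      vertex 16.126 9.898 25.149
      vertex 9.898 0.188 25.149
      vertex 15.023 3.753 25.149
    endloop
  endfacet
  facet normal 0.8209 0.5710 0.0000
    outer loop
      vertex 16.126 9.898 0.000
      vertex 12.561 15.023 0.000
      vertex 12.561 15.023 25.149
    endloop
  endfacet
  facet normal 0.8209 0.5710 0.0000
    outer loop
      vertex 16.126 9.898 0.000
      vertex 12.561 15.023 25.149
      vertex 16.126 9.898 25.149
    endloop
  endfacet
  facet normal 0.1767 0.9843 0.0000
    outer loop
      vertex 12.561 15.023 0.000
      vertex 6.416 16.126 0.000
      vertex 6.416 16.126 25.149
    endloop
  endfacet
  facet normal 0.1767 0.9843 0.0000
    outer loop
      vertex 12.561 15.023 0.000
      vertex 6.416 16.126 25.149
      vertex 12.561 15.023 25.149
    endloop
  endfacet
  facet normal -0.5710 0.8209 0.0000
    outer loop
      vertex 6.416 16.126 0.000
      vertex 1.291 12.561 0.000
      vertex 1.291 12.561 25.149
    endloop
  endfacet
  facet normal -0.5710 0.8209 0.0000
    outer loop
      vertex 6.416 16.126 0.000
      vertex 1.291 12.561 25.149
      vertex 6.416 16.126 25.149
    endloop
  endfacet
  facet normal -0.9843 0.1767 0.0000
    outer loop
      vertex 1.291 12.561 0.000
      vertex 0.188 6.416 0.000
      vertex 0.188 6.416 25.149
    endloop
  endfacet
  facet normal -0.9843 0.1767 0.0000
    outer loop
      vertex 1.291 12.561 0.000
      vertex 0.188 6.416 25.149
      vertex 1.291 12.561 25.149
    endloop
  endfacet
  facet normal -0.8209 -0.5710 0.0000
    outer loop
      vertex 0.188 6.416 0.000
      vertex 3.753 1.291 0.000
      vertex 3.753 1.291 25.149
    endloop
  endfacet
  facet normal -0.8209 -0.5710 0.0000
    outer loop
      vertex 0.188 6.416 0.000
      vertex 3.753 1.291 25.149
      vertex 0.188 6.416 25.149
    endloop
  endfacet
  facet normal -0.1767 -0.9843 0.0000
    outer loop
      vertex 3.753 1.291 0.000
      vertex 9.898 0.188 0.000
      vertex 9.898 0.188 25.149
    endloop
  endfacet
  facet normal -0.1767 -0.9843 0.0000
    outer loop
      vertex 3.753 1.291 0.000
      vertex 9.898 0.188 25.149
      vertex 3.753 1.291 25.149
    endloop
  endfacet
  facet normal 0.5710 -0.8209 0.0000
    outer loop
      vertex 9.898 0.188 0.000
      vertex 15.023 3.753 0.000
      vertex 15.023 3.753 25.149
    endloop
  endfacet
  facet normal 0.5710 -0.8209 0.0000
    outer loop
      vertex 9.898 0.188 0.000
      vertex 15.023 3.753 25.149
      vertex 9.898 0.188 25.149
    endloop
  endfacet
  facet normal 0.9843 -0.1767 0.0000
    outer loop
      vertex 15.023 3.753 0.000
      vertex 16.126 9.898 0.000
      vertex 16.126 9.898 25.149
    endloop
  endfacet
  facet normal 0.9843 -0.1767 0.0000
    outer loop
      vertex 15.023 3.753 0.000
      vertex 16.126 9.898 25.149
      vertex 15.023 3.753 25.149
    endloop
  endfacet
endsolid part

The G0 Z moves step by Δz≈3.593 mm. Every layer's G1 loop is the same polygon, so the solid is a straight extrusion of it from z=0 to z≈25.1. Closing with flat bottom and top caps and triangulating gives 28 facets — a regular 8-sided prism (a cylinder approximated with 8 flat sides), circumscribed radius ≈ 8.16 mm, height ≈ 25.1 mm.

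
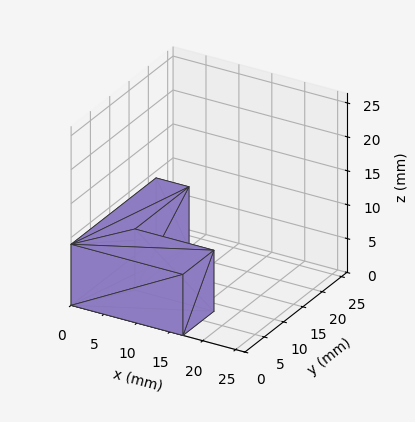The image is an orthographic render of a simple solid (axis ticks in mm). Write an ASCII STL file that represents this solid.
Reading the render: the shape is an L-shaped prism: outer 17 × 22 mm, arm thicknesses ≈ 8 mm (horizontal) and 5 mm (vertical), extruded 9 mm in z (dimensions read to the nearest mm from the axis ticks). For the STL, each face is triangulated and given an outward normal.

solid part
  facet normal 0.0000 0.0000 -1.0000
    outer loop
      vertex 17.00 8.00 0.00
      vertex 17.00 0.00 0.00
      vertex 0.00 0.00 0.00
    endloop
  endfacet
  facet normal 0.0000 0.0000 -1.0000
    outer loop
      vertex 5.00 8.00 0.00
      vertex 17.00 8.00 0.00
      vertex 0.00 0.00 0.00
    endloop
  endfacet
  facet normal 0.0000 0.0000 -1.0000
    outer loop
      vertex 5.00 22.00 0.00
      vertex 5.00 8.00 0.00
      vertex 0.00 0.00 0.00
    endloop
  endfacet
  facet normal 0.0000 0.0000 -1.0000
    outer loop
      vertex 0.00 22.00 0.00
      vertex 5.00 22.00 0.00
      vertex 0.00 0.00 0.00
    endloop
  endfacet
  facet normal 0.0000 0.0000 1.0000
    outer loop
      vertex 0.00 0.00 9.00
      vertex 17.00 0.00 9.00
      vertex 17.00 8.00 9.00
    endloop
  endfacet
  facet normal 0.0000 0.0000 1.0000
    outer loop
      vertex 0.00 0.00 9.00
      vertex 17.00 8.00 9.00
      vertex 5.00 8.00 9.00
    endloop
  endfacet
  facet normal 0.0000 0.0000 1.0000
    outer loop
      vertex 0.00 0.00 9.00
      vertex 5.00 8.00 9.00
      vertex 5.00 22.00 9.00
    endloop
  endfacet
  facet normal 0.0000 0.0000 1.0000
    outer loop
      vertex 0.00 0.00 9.00
      vertex 5.00 22.00 9.00
      vertex 0.00 22.00 9.00
    endloop
  endfacet
  facet normal 0.0000 -1.0000 0.0000
    outer loop
      vertex 0.00 0.00 0.00
      vertex 17.00 0.00 0.00
      vertex 17.00 0.00 9.00
    endloop
  endfacet
  facet normal 0.0000 -1.0000 0.0000
    outer loop
      vertex 0.00 0.00 0.00
      vertex 17.00 0.00 9.00
      vertex 0.00 0.00 9.00
    endloop
  endfacet
  facet normal 1.0000 0.0000 0.0000
    outer loop
      vertex 17.00 0.00 0.00
      vertex 17.00 8.00 0.00
      vertex 17.00 8.00 9.00
    endloop
  endfacet
  facet normal 1.0000 0.0000 0.0000
    outer loop
      vertex 17.00 0.00 0.00
      vertex 17.00 8.00 9.00
      vertex 17.00 0.00 9.00
    endloop
  endfacet
  facet normal 0.0000 1.0000 0.0000
    outer loop
      vertex 17.00 8.00 0.00
      vertex 5.00 8.00 0.00
      vertex 5.00 8.00 9.00
    endloop
  endfacet
  facet normal 0.0000 1.0000 0.0000
    outer loop
      vertex 17.00 8.00 0.00
      vertex 5.00 8.00 9.00
      vertex 17.00 8.00 9.00
    endloop
  endfacet
  facet normal 1.0000 0.0000 0.0000
    outer loop
      vertex 5.00 8.00 0.00
      vertex 5.00 22.00 0.00
      vertex 5.00 22.00 9.00
    endloop
  endfacet
  facet normal 1.0000 0.0000 0.0000
    outer loop
      vertex 5.00 8.00 0.00
      vertex 5.00 22.00 9.00
      vertex 5.00 8.00 9.00
    endloop
  endfacet
  facet normal 0.0000 1.0000 0.0000
    outer loop
      vertex 5.00 22.00 0.00
      vertex 0.00 22.00 0.00
      vertex 0.00 22.00 9.00
    endloop
  endfacet
  facet normal 0.0000 1.0000 0.0000
    outer loop
      vertex 5.00 22.00 0.00
      vertex 0.00 22.00 9.00
      vertex 5.00 22.00 9.00
    endloop
  endfacet
  facet normal -1.0000 0.0000 0.0000
    outer loop
      vertex 0.00 22.00 0.00
      vertex 0.00 0.00 0.00
      vertex 0.00 0.00 9.00
    endloop
  endfacet
  facet normal -1.0000 0.0000 0.0000
    outer loop
      vertex 0.00 22.00 0.00
      vertex 0.00 0.00 9.00
      vertex 0.00 22.00 9.00
    endloop
  endfacet
endsolid part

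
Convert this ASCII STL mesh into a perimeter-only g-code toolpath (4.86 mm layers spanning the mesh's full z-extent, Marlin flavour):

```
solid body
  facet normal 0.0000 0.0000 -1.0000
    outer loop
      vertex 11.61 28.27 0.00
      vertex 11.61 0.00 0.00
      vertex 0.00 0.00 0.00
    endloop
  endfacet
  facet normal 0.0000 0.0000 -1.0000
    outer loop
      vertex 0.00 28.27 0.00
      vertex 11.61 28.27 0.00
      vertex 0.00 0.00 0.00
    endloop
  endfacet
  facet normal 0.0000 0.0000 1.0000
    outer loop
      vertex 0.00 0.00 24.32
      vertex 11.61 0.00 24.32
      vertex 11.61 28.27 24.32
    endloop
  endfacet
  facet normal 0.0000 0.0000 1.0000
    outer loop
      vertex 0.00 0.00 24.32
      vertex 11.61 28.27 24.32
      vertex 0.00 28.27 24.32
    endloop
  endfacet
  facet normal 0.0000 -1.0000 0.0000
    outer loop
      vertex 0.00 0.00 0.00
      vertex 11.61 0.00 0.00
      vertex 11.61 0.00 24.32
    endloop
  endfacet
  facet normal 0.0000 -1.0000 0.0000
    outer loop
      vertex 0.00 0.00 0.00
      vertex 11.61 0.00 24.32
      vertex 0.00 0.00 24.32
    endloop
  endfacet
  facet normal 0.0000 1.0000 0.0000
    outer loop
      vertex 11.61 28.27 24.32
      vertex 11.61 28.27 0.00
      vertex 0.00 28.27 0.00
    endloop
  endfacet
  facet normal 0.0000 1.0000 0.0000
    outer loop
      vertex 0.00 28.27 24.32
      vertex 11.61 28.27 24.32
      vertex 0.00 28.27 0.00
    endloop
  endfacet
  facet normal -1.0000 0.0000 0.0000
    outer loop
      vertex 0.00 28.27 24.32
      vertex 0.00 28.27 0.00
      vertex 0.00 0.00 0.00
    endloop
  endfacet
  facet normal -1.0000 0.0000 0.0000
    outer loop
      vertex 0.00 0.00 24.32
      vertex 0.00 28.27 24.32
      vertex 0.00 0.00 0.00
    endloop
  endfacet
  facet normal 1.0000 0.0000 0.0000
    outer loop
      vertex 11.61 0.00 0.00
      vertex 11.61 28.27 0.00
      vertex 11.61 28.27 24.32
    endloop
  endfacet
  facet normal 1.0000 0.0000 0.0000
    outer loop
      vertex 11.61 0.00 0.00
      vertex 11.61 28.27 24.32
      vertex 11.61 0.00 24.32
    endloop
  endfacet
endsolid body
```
; perimeter-only toolpath
G21 ; units = mm
G90 ; absolute positioning
G28 ; home
; layer 1
G0 Z4.86
G0 X0.00 Y0.00
G1 X11.61 Y0.00
G1 X11.61 Y28.27
G1 X0.00 Y28.27
G1 X0.00 Y0.00
; layer 2
G0 Z9.73
G0 X0.00 Y0.00
G1 X11.61 Y0.00
G1 X11.61 Y28.27
G1 X0.00 Y28.27
G1 X0.00 Y0.00
; layer 3
G0 Z14.59
G0 X0.00 Y0.00
G1 X11.61 Y0.00
G1 X11.61 Y28.27
G1 X0.00 Y28.27
G1 X0.00 Y0.00
; layer 4
G0 Z19.46
G0 X0.00 Y0.00
G1 X11.61 Y0.00
G1 X11.61 Y28.27
G1 X0.00 Y28.27
G1 X0.00 Y0.00
; layer 5
G0 Z24.32
G0 X0.00 Y0.00
G1 X11.61 Y0.00
G1 X11.61 Y28.27
G1 X0.00 Y28.27
G1 X0.00 Y0.00
M2 ; end

The solid is a rectangular box, roughly 11.6 × 28.3 mm footprint and 24.3 mm tall. Slicing at Δz = 4.86 mm — 5 equal slices spanning the solid's height, so layer i sits at z = i·h/5 — gives 5 non-empty perimeters. Each is a 4-segment closed polygon; G0 lifts to the layer z and rapids to the start vertex, then G1 traces the edges.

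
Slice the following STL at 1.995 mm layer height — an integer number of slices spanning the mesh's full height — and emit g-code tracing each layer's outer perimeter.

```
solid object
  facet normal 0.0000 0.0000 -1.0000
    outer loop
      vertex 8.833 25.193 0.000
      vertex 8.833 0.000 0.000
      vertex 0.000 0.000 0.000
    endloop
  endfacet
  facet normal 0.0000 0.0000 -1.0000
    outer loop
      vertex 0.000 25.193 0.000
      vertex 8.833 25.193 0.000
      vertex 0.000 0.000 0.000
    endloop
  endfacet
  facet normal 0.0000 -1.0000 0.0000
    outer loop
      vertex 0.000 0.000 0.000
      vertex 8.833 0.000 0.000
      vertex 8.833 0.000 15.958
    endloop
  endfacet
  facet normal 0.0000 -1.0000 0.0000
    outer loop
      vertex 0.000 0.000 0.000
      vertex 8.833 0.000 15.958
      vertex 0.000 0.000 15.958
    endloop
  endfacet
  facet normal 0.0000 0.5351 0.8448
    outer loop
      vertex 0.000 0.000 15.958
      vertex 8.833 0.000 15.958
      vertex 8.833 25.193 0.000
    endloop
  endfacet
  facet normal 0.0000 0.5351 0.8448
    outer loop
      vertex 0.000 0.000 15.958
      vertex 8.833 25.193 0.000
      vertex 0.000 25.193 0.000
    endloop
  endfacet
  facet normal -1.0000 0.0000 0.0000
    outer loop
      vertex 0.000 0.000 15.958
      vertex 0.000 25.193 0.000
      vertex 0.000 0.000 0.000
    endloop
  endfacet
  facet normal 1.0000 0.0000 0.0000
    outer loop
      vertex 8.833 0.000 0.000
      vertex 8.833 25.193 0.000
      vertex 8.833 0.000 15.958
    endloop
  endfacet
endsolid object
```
; perimeter-only toolpath
G21 ; units = mm
G90 ; absolute positioning
G28 ; home
; layer 1
G0 Z1.995
G0 X0.000 Y0.000
G1 X8.833 Y0.000
G1 X8.833 Y22.044
G1 X0.000 Y22.044
G1 X0.000 Y0.000
; layer 2
G0 Z3.990
G0 X0.000 Y0.000
G1 X8.833 Y0.000
G1 X8.833 Y18.895
G1 X0.000 Y18.895
G1 X0.000 Y0.000
; layer 3
G0 Z5.984
G0 X0.000 Y0.000
G1 X8.833 Y0.000
G1 X8.833 Y15.746
G1 X0.000 Y15.746
G1 X0.000 Y0.000
; layer 4
G0 Z7.979
G0 X0.000 Y0.000
G1 X8.833 Y0.000
G1 X8.833 Y12.597
G1 X0.000 Y12.597
G1 X0.000 Y0.000
; layer 5
G0 Z9.974
G0 X0.000 Y0.000
G1 X8.833 Y0.000
G1 X8.833 Y9.447
G1 X0.000 Y9.447
G1 X0.000 Y0.000
; layer 6
G0 Z11.969
G0 X0.000 Y0.000
G1 X8.833 Y0.000
G1 X8.833 Y6.298
G1 X0.000 Y6.298
G1 X0.000 Y0.000
; layer 7
G0 Z13.963
G0 X0.000 Y0.000
G1 X8.833 Y0.000
G1 X8.833 Y3.149
G1 X0.000 Y3.149
G1 X0.000 Y0.000
M2 ; end

The solid is a wedge (ramp): 8.83 × 25.2 mm base, rising to 16 mm along the y=0 edge and sloping linearly to z=0 at y=25.2. Slicing at Δz = 1.995 mm — 8 equal slices spanning the solid's height, so layer i sits at z = i·h/8 — gives 7 non-empty perimeters. Each is a 4-segment closed polygon; G0 lifts to the layer z and rapids to the start vertex, then G1 traces the edges. The cross-section shrinks linearly with z (the slice at the apex is degenerate and omitted).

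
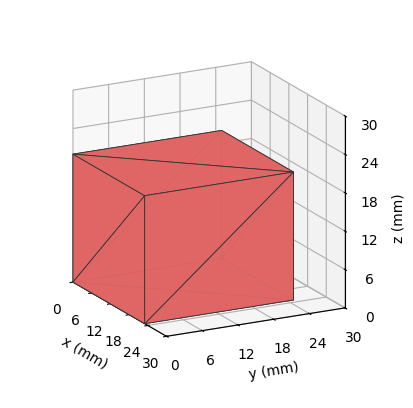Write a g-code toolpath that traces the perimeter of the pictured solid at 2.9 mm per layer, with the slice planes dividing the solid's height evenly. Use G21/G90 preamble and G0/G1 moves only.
Reading the render: the shape is a rectangular box, roughly 23 × 25 mm footprint and 20 mm tall (dimensions read to the nearest mm from the axis ticks). For the g-code, the solid's height is divided into equal slices at the stated Δz and each level perimeter traced with G1 moves after a G0 lift.

; perimeter-only toolpath
G21 ; units = mm
G90 ; absolute positioning
G28 ; home
; layer 1
G0 Z2.9
G0 X0.0 Y0.0
G1 X23.0 Y0.0
G1 X23.0 Y25.0
G1 X0.0 Y25.0
G1 X0.0 Y0.0
; layer 2
G0 Z5.7
G0 X0.0 Y0.0
G1 X23.0 Y0.0
G1 X23.0 Y25.0
G1 X0.0 Y25.0
G1 X0.0 Y0.0
; layer 3
G0 Z8.6
G0 X0.0 Y0.0
G1 X23.0 Y0.0
G1 X23.0 Y25.0
G1 X0.0 Y25.0
G1 X0.0 Y0.0
; layer 4
G0 Z11.4
G0 X0.0 Y0.0
G1 X23.0 Y0.0
G1 X23.0 Y25.0
G1 X0.0 Y25.0
G1 X0.0 Y0.0
; layer 5
G0 Z14.3
G0 X0.0 Y0.0
G1 X23.0 Y0.0
G1 X23.0 Y25.0
G1 X0.0 Y25.0
G1 X0.0 Y0.0
; layer 6
G0 Z17.1
G0 X0.0 Y0.0
G1 X23.0 Y0.0
G1 X23.0 Y25.0
G1 X0.0 Y25.0
G1 X0.0 Y0.0
; layer 7
G0 Z20.0
G0 X0.0 Y0.0
G1 X23.0 Y0.0
G1 X23.0 Y25.0
G1 X0.0 Y25.0
G1 X0.0 Y0.0
M2 ; end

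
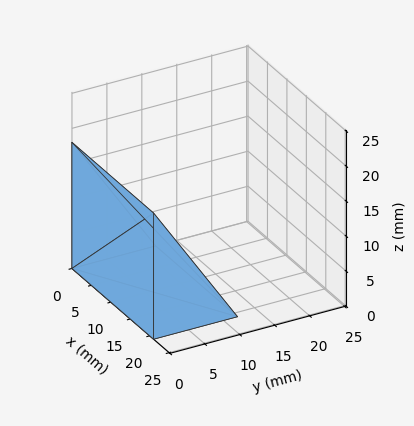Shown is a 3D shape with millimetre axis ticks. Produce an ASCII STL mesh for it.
Reading the render: the shape is a wedge (ramp): 21 × 12 mm base, rising to 18 mm along the y=0 edge and sloping linearly to z=0 at y=12 (dimensions read to the nearest mm from the axis ticks). For the STL, each face is triangulated and given an outward normal.

solid part
  facet normal 0.0000 0.0000 -1.0000
    outer loop
      vertex 21.000 12.000 0.000
      vertex 21.000 0.000 0.000
      vertex 0.000 0.000 0.000
    endloop
  endfacet
  facet normal 0.0000 0.0000 -1.0000
    outer loop
      vertex 0.000 12.000 0.000
      vertex 21.000 12.000 0.000
      vertex 0.000 0.000 0.000
    endloop
  endfacet
  facet normal 0.0000 -1.0000 0.0000
    outer loop
      vertex 0.000 0.000 0.000
      vertex 21.000 0.000 0.000
      vertex 21.000 0.000 18.000
    endloop
  endfacet
  facet normal 0.0000 -1.0000 0.0000
    outer loop
      vertex 0.000 0.000 0.000
      vertex 21.000 0.000 18.000
      vertex 0.000 0.000 18.000
    endloop
  endfacet
  facet normal 0.0000 0.8321 0.5547
    outer loop
      vertex 0.000 0.000 18.000
      vertex 21.000 0.000 18.000
      vertex 21.000 12.000 0.000
    endloop
  endfacet
  facet normal 0.0000 0.8321 0.5547
    outer loop
      vertex 0.000 0.000 18.000
      vertex 21.000 12.000 0.000
      vertex 0.000 12.000 0.000
    endloop
  endfacet
  facet normal -1.0000 0.0000 0.0000
    outer loop
      vertex 0.000 0.000 18.000
      vertex 0.000 12.000 0.000
      vertex 0.000 0.000 0.000
    endloop
  endfacet
  facet normal 1.0000 0.0000 0.0000
    outer loop
      vertex 21.000 0.000 0.000
      vertex 21.000 12.000 0.000
      vertex 21.000 0.000 18.000
    endloop
  endfacet
endsolid part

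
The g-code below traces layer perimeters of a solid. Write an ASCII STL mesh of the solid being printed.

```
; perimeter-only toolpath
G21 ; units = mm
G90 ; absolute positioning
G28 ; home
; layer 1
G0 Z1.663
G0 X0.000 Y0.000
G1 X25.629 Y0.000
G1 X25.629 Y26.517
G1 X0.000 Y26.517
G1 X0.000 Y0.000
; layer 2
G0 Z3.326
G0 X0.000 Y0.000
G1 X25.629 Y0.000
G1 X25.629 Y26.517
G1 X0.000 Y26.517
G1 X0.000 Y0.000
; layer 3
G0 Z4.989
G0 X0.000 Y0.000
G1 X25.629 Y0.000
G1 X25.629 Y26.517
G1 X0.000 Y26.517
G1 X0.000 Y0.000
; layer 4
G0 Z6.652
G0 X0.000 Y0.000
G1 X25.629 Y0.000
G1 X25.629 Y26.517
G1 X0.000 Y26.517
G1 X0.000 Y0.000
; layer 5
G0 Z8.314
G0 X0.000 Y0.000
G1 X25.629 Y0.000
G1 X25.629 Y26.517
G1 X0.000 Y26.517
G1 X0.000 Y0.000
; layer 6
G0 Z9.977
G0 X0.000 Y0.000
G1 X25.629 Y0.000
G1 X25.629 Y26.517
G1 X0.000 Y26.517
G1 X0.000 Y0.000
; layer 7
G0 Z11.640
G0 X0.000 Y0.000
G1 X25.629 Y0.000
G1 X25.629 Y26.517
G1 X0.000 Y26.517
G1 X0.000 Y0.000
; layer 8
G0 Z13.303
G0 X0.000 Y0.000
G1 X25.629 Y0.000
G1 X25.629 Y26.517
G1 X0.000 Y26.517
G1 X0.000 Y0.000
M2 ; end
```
solid part
  facet normal 0.0000 0.0000 -1.0000
    outer loop
      vertex 25.629 26.517 0.000
      vertex 25.629 0.000 0.000
      vertex 0.000 0.000 0.000
    endloop
  endfacet
  facet normal 0.0000 0.0000 -1.0000
    outer loop
      vertex 0.000 26.517 0.000
      vertex 25.629 26.517 0.000
      vertex 0.000 0.000 0.000
    endloop
  endfacet
  facet normal 0.0000 0.0000 1.0000
    outer loop
      vertex 0.000 0.000 13.303
      vertex 25.629 0.000 13.303
      vertex 25.629 26.517 13.303
    endloop
  endfacet
  facet normal 0.0000 0.0000 1.0000
    outer loop
      vertex 0.000 0.000 13.303
      vertex 25.629 26.517 13.303
      vertex 0.000 26.517 13.303
    endloop
  endfacet
  facet normal 0.0000 -1.0000 0.0000
    outer loop
      vertex 0.000 0.000 0.000
      vertex 25.629 0.000 0.000
      vertex 25.629 0.000 13.303
    endloop
  endfacet
  facet normal 0.0000 -1.0000 0.0000
    outer loop
      vertex 0.000 0.000 0.000
      vertex 25.629 0.000 13.303
      vertex 0.000 0.000 13.303
    endloop
  endfacet
  facet normal 0.0000 1.0000 0.0000
    outer loop
      vertex 25.629 26.517 13.303
      vertex 25.629 26.517 0.000
      vertex 0.000 26.517 0.000
    endloop
  endfacet
  facet normal 0.0000 1.0000 0.0000
    outer loop
      vertex 0.000 26.517 13.303
      vertex 25.629 26.517 13.303
      vertex 0.000 26.517 0.000
    endloop
  endfacet
  facet normal -1.0000 0.0000 0.0000
    outer loop
      vertex 0.000 26.517 13.303
      vertex 0.000 26.517 0.000
      vertex 0.000 0.000 0.000
    endloop
  endfacet
  facet normal -1.0000 0.0000 0.0000
    outer loop
      vertex 0.000 0.000 13.303
      vertex 0.000 26.517 13.303
      vertex 0.000 0.000 0.000
    endloop
  endfacet
  facet normal 1.0000 0.0000 0.0000
    outer loop
      vertex 25.629 0.000 0.000
      vertex 25.629 26.517 0.000
      vertex 25.629 26.517 13.303
    endloop
  endfacet
  facet normal 1.0000 0.0000 0.0000
    outer loop
      vertex 25.629 0.000 0.000
      vertex 25.629 26.517 13.303
      vertex 25.629 0.000 13.303
    endloop
  endfacet
endsolid part

The G0 Z moves step by Δz≈1.663 mm. Every layer's G1 loop is the same polygon, so the solid is a straight extrusion of it from z=0 to z≈13.3. Closing with flat bottom and top caps and triangulating gives 12 facets — a rectangular box, roughly 25.6 × 26.5 mm footprint and 13.3 mm tall.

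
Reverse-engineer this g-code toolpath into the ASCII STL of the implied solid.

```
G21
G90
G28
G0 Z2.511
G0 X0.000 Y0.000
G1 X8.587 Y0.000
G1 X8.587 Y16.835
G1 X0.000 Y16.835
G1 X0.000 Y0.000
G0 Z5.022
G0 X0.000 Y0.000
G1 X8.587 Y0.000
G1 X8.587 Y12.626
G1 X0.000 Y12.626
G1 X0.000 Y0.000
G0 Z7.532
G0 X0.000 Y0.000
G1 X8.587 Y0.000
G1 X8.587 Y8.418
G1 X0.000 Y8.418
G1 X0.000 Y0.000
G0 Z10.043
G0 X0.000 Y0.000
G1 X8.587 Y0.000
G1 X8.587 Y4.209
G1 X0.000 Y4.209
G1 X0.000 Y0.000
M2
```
solid part
  facet normal 0.0000 0.0000 -1.0000
    outer loop
      vertex 8.587 21.044 0.000
      vertex 8.587 0.000 0.000
      vertex 0.000 0.000 0.000
    endloop
  endfacet
  facet normal 0.0000 0.0000 -1.0000
    outer loop
      vertex 0.000 21.044 0.000
      vertex 8.587 21.044 0.000
      vertex 0.000 0.000 0.000
    endloop
  endfacet
  facet normal 0.0000 -1.0000 0.0000
    outer loop
      vertex 0.000 0.000 0.000
      vertex 8.587 0.000 0.000
      vertex 8.587 0.000 12.554
    endloop
  endfacet
  facet normal 0.0000 -1.0000 0.0000
    outer loop
      vertex 0.000 0.000 0.000
      vertex 8.587 0.000 12.554
      vertex 0.000 0.000 12.554
    endloop
  endfacet
  facet normal 0.0000 0.5123 0.8588
    outer loop
      vertex 0.000 0.000 12.554
      vertex 8.587 0.000 12.554
      vertex 8.587 21.044 0.000
    endloop
  endfacet
  facet normal 0.0000 0.5123 0.8588
    outer loop
      vertex 0.000 0.000 12.554
      vertex 8.587 21.044 0.000
      vertex 0.000 21.044 0.000
    endloop
  endfacet
  facet normal -1.0000 0.0000 0.0000
    outer loop
      vertex 0.000 0.000 12.554
      vertex 0.000 21.044 0.000
      vertex 0.000 0.000 0.000
    endloop
  endfacet
  facet normal 1.0000 0.0000 0.0000
    outer loop
      vertex 8.587 0.000 0.000
      vertex 8.587 21.044 0.000
      vertex 8.587 0.000 12.554
    endloop
  endfacet
endsolid part

The G0 Z moves step by Δz≈2.511 mm. The G1 loops shrink linearly with z, so the solid tapers from its base footprint up to z≈12.6. Closing with a flat bottom cap and the tapered top and triangulating gives 8 facets — a wedge (ramp): 8.59 × 21 mm base, rising to 12.6 mm along the y=0 edge and sloping linearly to z=0 at y=21.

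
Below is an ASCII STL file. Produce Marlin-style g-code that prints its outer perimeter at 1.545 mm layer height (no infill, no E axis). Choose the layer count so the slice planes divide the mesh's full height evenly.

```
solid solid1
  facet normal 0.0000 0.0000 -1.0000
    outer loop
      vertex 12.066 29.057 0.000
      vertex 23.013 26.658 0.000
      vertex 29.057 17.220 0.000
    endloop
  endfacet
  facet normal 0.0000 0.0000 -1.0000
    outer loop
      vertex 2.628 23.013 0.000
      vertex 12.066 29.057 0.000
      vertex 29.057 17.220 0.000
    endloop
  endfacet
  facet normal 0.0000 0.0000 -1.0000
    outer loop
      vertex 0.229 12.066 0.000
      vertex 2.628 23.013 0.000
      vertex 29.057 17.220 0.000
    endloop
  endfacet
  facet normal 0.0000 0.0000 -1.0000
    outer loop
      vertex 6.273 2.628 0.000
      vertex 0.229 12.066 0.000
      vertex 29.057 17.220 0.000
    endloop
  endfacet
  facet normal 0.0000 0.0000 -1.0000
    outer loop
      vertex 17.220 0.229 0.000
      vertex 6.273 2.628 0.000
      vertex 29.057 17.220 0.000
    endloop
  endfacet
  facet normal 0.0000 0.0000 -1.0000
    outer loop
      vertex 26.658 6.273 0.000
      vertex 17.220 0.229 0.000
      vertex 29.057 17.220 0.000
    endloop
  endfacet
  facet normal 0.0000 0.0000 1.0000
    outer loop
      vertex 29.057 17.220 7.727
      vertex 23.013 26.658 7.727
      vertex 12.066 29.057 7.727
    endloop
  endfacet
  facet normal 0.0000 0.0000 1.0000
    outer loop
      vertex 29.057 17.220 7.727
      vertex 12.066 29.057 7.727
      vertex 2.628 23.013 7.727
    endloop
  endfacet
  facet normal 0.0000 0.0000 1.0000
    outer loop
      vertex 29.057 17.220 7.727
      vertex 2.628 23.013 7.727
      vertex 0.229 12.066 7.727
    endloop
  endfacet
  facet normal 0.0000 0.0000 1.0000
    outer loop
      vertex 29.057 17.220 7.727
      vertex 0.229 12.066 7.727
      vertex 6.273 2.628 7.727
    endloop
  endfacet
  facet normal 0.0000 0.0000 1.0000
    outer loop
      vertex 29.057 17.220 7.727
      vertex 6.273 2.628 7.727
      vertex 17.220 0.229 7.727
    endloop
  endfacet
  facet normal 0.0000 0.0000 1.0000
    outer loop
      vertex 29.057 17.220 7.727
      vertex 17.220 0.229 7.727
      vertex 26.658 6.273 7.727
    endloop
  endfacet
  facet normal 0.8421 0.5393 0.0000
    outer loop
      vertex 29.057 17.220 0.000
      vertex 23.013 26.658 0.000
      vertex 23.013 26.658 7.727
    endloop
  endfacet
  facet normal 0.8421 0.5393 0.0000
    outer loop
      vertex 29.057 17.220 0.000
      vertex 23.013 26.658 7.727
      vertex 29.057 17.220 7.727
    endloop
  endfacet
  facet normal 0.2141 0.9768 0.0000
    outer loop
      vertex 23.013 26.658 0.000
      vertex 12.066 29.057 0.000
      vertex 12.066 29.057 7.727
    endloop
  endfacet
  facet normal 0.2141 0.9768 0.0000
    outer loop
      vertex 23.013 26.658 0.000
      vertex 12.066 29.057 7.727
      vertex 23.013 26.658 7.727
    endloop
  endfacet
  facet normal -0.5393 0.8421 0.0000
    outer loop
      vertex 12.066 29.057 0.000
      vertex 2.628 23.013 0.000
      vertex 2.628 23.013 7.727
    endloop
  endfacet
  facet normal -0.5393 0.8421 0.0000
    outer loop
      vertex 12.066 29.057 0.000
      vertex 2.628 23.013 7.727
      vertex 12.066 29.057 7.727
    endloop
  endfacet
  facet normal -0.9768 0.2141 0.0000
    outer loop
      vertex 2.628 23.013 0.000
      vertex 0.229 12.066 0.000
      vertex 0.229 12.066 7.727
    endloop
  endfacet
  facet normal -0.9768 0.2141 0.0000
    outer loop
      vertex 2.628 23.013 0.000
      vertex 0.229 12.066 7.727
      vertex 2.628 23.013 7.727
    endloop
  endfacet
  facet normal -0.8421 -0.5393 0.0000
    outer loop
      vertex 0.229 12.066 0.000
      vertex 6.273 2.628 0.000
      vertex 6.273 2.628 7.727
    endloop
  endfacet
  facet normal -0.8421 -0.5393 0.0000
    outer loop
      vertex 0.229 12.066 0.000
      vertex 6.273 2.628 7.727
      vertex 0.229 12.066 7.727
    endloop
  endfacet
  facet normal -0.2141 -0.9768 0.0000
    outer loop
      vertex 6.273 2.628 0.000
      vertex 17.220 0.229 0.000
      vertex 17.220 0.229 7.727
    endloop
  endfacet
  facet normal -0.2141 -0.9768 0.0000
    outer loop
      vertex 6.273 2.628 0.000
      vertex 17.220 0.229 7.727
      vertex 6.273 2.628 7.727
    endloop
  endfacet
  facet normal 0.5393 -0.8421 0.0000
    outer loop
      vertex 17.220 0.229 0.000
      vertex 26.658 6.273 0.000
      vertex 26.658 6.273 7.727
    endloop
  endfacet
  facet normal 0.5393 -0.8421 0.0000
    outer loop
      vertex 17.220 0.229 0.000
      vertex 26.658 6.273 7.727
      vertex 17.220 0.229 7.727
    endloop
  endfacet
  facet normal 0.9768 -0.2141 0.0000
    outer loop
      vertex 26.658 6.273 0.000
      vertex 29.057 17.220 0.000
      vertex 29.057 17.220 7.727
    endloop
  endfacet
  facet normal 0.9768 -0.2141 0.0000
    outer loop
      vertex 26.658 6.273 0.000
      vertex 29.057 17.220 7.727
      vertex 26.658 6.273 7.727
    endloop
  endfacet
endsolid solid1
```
; perimeter-only toolpath
G21 ; units = mm
G90 ; absolute positioning
G28 ; home
; layer 1
G0 Z1.545
G0 X29.057 Y17.220
G1 X23.013 Y26.658
G1 X12.066 Y29.057
G1 X2.628 Y23.013
G1 X0.229 Y12.066
G1 X6.273 Y2.628
G1 X17.220 Y0.229
G1 X26.658 Y6.273
G1 X29.057 Y17.220
; layer 2
G0 Z3.091
G0 X29.057 Y17.220
G1 X23.013 Y26.658
G1 X12.066 Y29.057
G1 X2.628 Y23.013
G1 X0.229 Y12.066
G1 X6.273 Y2.628
G1 X17.220 Y0.229
G1 X26.658 Y6.273
G1 X29.057 Y17.220
; layer 3
G0 Z4.636
G0 X29.057 Y17.220
G1 X23.013 Y26.658
G1 X12.066 Y29.057
G1 X2.628 Y23.013
G1 X0.229 Y12.066
G1 X6.273 Y2.628
G1 X17.220 Y0.229
G1 X26.658 Y6.273
G1 X29.057 Y17.220
; layer 4
G0 Z6.182
G0 X29.057 Y17.220
G1 X23.013 Y26.658
G1 X12.066 Y29.057
G1 X2.628 Y23.013
G1 X0.229 Y12.066
G1 X6.273 Y2.628
G1 X17.220 Y0.229
G1 X26.658 Y6.273
G1 X29.057 Y17.220
; layer 5
G0 Z7.727
G0 X29.057 Y17.220
G1 X23.013 Y26.658
G1 X12.066 Y29.057
G1 X2.628 Y23.013
G1 X0.229 Y12.066
G1 X6.273 Y2.628
G1 X17.220 Y0.229
G1 X26.658 Y6.273
G1 X29.057 Y17.220
M2 ; end

The solid is a regular 8-sided prism (a cylinder approximated with 8 flat sides), circumscribed radius ≈ 14.6 mm, height ≈ 7.73 mm. Slicing at Δz = 1.545 mm — 5 equal slices spanning the solid's height, so layer i sits at z = i·h/5 — gives 5 non-empty perimeters. Each is a 8-segment closed polygon; G0 lifts to the layer z and rapids to the start vertex, then G1 traces the edges.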